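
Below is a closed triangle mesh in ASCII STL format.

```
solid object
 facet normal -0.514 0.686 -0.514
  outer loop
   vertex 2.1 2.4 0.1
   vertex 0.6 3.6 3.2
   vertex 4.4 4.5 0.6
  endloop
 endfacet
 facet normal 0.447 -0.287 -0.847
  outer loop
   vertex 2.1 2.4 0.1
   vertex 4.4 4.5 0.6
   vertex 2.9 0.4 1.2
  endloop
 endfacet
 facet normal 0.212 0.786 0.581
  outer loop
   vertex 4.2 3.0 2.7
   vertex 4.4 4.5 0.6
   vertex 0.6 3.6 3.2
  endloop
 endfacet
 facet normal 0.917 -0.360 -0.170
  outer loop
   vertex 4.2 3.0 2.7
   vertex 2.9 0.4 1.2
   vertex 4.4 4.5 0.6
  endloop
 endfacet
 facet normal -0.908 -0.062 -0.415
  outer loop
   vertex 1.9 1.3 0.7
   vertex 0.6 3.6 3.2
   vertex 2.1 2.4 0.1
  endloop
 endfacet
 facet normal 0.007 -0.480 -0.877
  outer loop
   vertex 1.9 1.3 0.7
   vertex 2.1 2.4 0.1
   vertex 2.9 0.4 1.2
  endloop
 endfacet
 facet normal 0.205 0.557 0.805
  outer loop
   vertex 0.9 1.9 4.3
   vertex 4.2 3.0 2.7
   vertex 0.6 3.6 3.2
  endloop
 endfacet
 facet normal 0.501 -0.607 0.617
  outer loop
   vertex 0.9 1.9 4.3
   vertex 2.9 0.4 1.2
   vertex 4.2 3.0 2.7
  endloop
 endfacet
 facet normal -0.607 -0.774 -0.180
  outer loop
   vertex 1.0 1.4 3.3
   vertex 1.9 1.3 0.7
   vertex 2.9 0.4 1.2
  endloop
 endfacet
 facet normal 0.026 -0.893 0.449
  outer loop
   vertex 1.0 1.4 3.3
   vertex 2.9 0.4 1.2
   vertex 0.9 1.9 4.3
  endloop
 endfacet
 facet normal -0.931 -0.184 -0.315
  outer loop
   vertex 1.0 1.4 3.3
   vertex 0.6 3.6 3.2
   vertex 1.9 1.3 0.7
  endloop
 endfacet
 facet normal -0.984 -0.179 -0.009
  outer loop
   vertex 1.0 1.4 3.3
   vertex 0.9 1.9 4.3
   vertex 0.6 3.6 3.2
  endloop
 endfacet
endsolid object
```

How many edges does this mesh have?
18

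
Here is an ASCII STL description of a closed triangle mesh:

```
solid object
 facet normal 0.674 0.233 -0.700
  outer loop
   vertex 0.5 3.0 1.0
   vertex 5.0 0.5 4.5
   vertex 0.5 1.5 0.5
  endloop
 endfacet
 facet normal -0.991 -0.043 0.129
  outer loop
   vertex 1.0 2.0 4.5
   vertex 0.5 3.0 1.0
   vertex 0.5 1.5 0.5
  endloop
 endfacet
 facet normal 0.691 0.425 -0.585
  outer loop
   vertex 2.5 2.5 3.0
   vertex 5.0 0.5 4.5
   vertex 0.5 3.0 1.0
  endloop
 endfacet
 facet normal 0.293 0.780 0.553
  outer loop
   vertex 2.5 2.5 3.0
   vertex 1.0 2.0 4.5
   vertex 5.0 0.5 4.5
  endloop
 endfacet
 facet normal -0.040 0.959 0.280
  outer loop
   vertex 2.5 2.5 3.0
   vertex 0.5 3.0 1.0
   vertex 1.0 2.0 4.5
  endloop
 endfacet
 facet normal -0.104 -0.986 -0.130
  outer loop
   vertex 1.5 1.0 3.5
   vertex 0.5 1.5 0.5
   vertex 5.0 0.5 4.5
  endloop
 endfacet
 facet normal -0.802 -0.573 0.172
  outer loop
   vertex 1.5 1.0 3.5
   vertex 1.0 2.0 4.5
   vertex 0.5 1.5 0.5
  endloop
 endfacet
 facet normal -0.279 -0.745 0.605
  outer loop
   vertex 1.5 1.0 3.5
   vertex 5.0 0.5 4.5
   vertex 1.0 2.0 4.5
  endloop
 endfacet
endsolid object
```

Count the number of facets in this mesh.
8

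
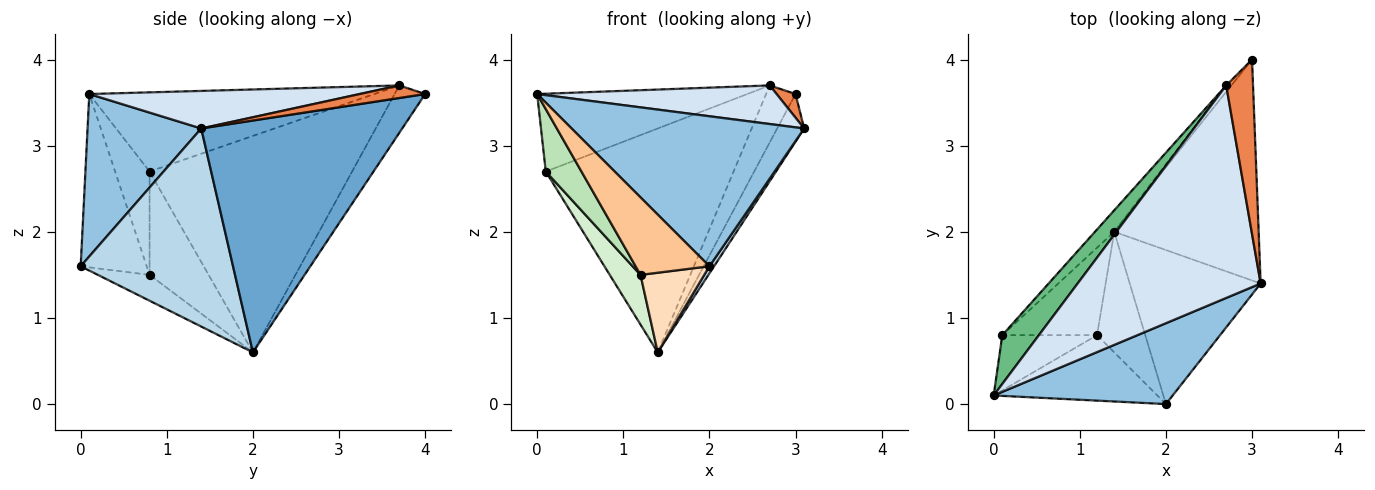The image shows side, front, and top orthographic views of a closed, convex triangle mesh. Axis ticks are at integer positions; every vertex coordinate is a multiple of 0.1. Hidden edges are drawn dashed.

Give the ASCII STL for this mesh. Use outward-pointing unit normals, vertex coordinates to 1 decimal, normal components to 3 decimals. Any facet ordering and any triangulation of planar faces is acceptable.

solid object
 facet normal 0.843 0.113 -0.525
  outer loop
   vertex 1.4 2.0 0.6
   vertex 3.0 4.0 3.6
   vertex 3.1 1.4 3.2
  endloop
 endfacet
 facet normal 0.395 -0.809 0.436
  outer loop
   vertex 2.0 0.0 1.6
   vertex 3.1 1.4 3.2
   vertex 0.0 0.1 3.6
  endloop
 endfacet
 facet normal 0.834 -0.025 -0.551
  outer loop
   vertex 2.0 0.0 1.6
   vertex 1.4 2.0 0.6
   vertex 3.1 1.4 3.2
  endloop
 endfacet
 facet normal 0.198 -0.175 0.964
  outer loop
   vertex 2.7 3.7 3.7
   vertex 0.0 0.1 3.6
   vertex 3.1 1.4 3.2
  endloop
 endfacet
 facet normal 0.422 -0.122 0.899
  outer loop
   vertex 2.7 3.7 3.7
   vertex 3.1 1.4 3.2
   vertex 3.0 4.0 3.6
  endloop
 endfacet
 facet normal -0.718 0.692 -0.078
  outer loop
   vertex 2.7 3.7 3.7
   vertex 3.0 4.0 3.6
   vertex 1.4 2.0 0.6
  endloop
 endfacet
 facet normal -0.564 -0.631 -0.533
  outer loop
   vertex 1.2 0.8 1.5
   vertex 2.0 0.0 1.6
   vertex 0.0 0.1 3.6
  endloop
 endfacet
 facet normal -0.408 -0.503 -0.762
  outer loop
   vertex 1.2 0.8 1.5
   vertex 1.4 2.0 0.6
   vertex 2.0 0.0 1.6
  endloop
 endfacet
 facet normal -0.754 0.556 0.349
  outer loop
   vertex 0.1 0.8 2.7
   vertex 0.0 0.1 3.6
   vertex 2.7 3.7 3.7
  endloop
 endfacet
 facet normal -0.732 0.679 -0.065
  outer loop
   vertex 0.1 0.8 2.7
   vertex 2.7 3.7 3.7
   vertex 1.4 2.0 0.6
  endloop
 endfacet
 facet normal -0.586 -0.607 -0.537
  outer loop
   vertex 0.1 0.8 2.7
   vertex 1.2 0.8 1.5
   vertex 0.0 0.1 3.6
  endloop
 endfacet
 facet normal -0.688 -0.358 -0.631
  outer loop
   vertex 0.1 0.8 2.7
   vertex 1.4 2.0 0.6
   vertex 1.2 0.8 1.5
  endloop
 endfacet
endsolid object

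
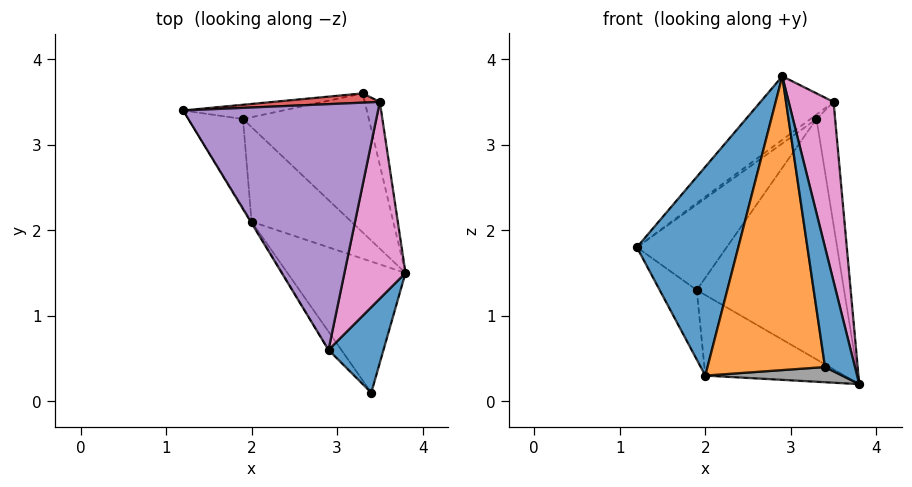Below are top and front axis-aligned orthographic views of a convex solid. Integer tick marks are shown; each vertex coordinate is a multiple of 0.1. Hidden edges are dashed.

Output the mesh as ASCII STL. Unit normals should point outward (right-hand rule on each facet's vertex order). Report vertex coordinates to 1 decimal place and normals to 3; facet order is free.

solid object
 facet normal 0.953 -0.247 0.176
  outer loop
   vertex 3.4 0.1 0.4
   vertex 3.8 1.5 0.2
   vertex 2.9 0.6 3.8
  endloop
 endfacet
 facet normal 0.023 0.986 -0.164
  outer loop
   vertex 1.9 3.3 1.3
   vertex 1.2 3.4 1.8
   vertex 3.3 3.6 3.3
  endloop
 endfacet
 facet normal 0.468 0.765 -0.443
  outer loop
   vertex 1.9 3.3 1.3
   vertex 3.3 3.6 3.3
   vertex 3.8 1.5 0.2
  endloop
 endfacet
 facet normal -0.565 0.357 0.744
  outer loop
   vertex 3.5 3.5 3.5
   vertex 3.3 3.6 3.3
   vertex 1.2 3.4 1.8
  endloop
 endfacet
 facet normal -0.588 0.203 0.783
  outer loop
   vertex 3.5 3.5 3.5
   vertex 1.2 3.4 1.8
   vertex 2.9 0.6 3.8
  endloop
 endfacet
 facet normal 0.670 0.661 -0.339
  outer loop
   vertex 3.5 3.5 3.5
   vertex 3.8 1.5 0.2
   vertex 3.3 3.6 3.3
  endloop
 endfacet
 facet normal 0.964 -0.179 0.196
  outer loop
   vertex 3.5 3.5 3.5
   vertex 2.9 0.6 3.8
   vertex 3.8 1.5 0.2
  endloop
 endfacet
 facet normal -0.093 -0.115 -0.989
  outer loop
   vertex 2.0 2.1 0.3
   vertex 3.8 1.5 0.2
   vertex 3.4 0.1 0.4
  endloop
 endfacet
 facet normal 0.171 0.639 -0.750
  outer loop
   vertex 2.0 2.1 0.3
   vertex 1.9 3.3 1.3
   vertex 3.8 1.5 0.2
  endloop
 endfacet
 facet normal -0.429 0.557 -0.711
  outer loop
   vertex 2.0 2.1 0.3
   vertex 1.2 3.4 1.8
   vertex 1.9 3.3 1.3
  endloop
 endfacet
 facet normal -0.854 -0.521 -0.004
  outer loop
   vertex 2.0 2.1 0.3
   vertex 2.9 0.6 3.8
   vertex 1.2 3.4 1.8
  endloop
 endfacet
 facet normal -0.818 -0.574 -0.036
  outer loop
   vertex 2.0 2.1 0.3
   vertex 3.4 0.1 0.4
   vertex 2.9 0.6 3.8
  endloop
 endfacet
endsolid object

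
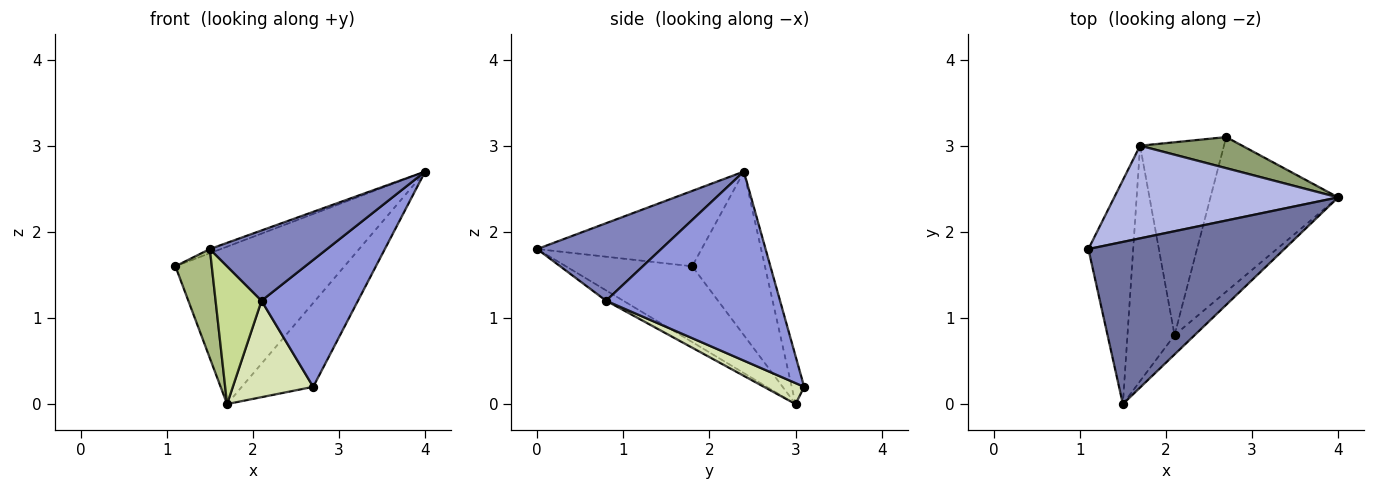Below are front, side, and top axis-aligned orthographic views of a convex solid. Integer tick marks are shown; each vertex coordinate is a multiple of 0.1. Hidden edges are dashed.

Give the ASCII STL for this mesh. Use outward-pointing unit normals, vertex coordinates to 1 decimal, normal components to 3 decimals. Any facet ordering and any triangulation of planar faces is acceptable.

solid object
 facet normal -0.359 0.024 0.933
  outer loop
   vertex 1.5 0.0 1.8
   vertex 4.0 2.4 2.7
   vertex 1.1 1.8 1.6
  endloop
 endfacet
 facet normal 0.714 -0.675 -0.185
  outer loop
   vertex 2.1 0.8 1.2
   vertex 4.0 2.4 2.7
   vertex 1.5 0.0 1.8
  endloop
 endfacet
 facet normal 0.753 -0.418 -0.508
  outer loop
   vertex 2.1 0.8 1.2
   vertex 2.7 3.1 0.2
   vertex 4.0 2.4 2.7
  endloop
 endfacet
 facet normal -0.348 0.808 0.476
  outer loop
   vertex 1.7 3.0 0.0
   vertex 1.1 1.8 1.6
   vertex 4.0 2.4 2.7
  endloop
 endfacet
 facet normal -0.161 0.925 0.343
  outer loop
   vertex 1.7 3.0 0.0
   vertex 4.0 2.4 2.7
   vertex 2.7 3.1 0.2
  endloop
 endfacet
 facet normal -0.836 -0.241 -0.494
  outer loop
   vertex 1.7 3.0 0.0
   vertex 1.5 0.0 1.8
   vertex 1.1 1.8 1.6
  endloop
 endfacet
 facet normal -0.186 -0.496 -0.848
  outer loop
   vertex 1.7 3.0 0.0
   vertex 2.1 0.8 1.2
   vertex 1.5 0.0 1.8
  endloop
 endfacet
 facet normal 0.218 -0.436 -0.873
  outer loop
   vertex 1.7 3.0 0.0
   vertex 2.7 3.1 0.2
   vertex 2.1 0.8 1.2
  endloop
 endfacet
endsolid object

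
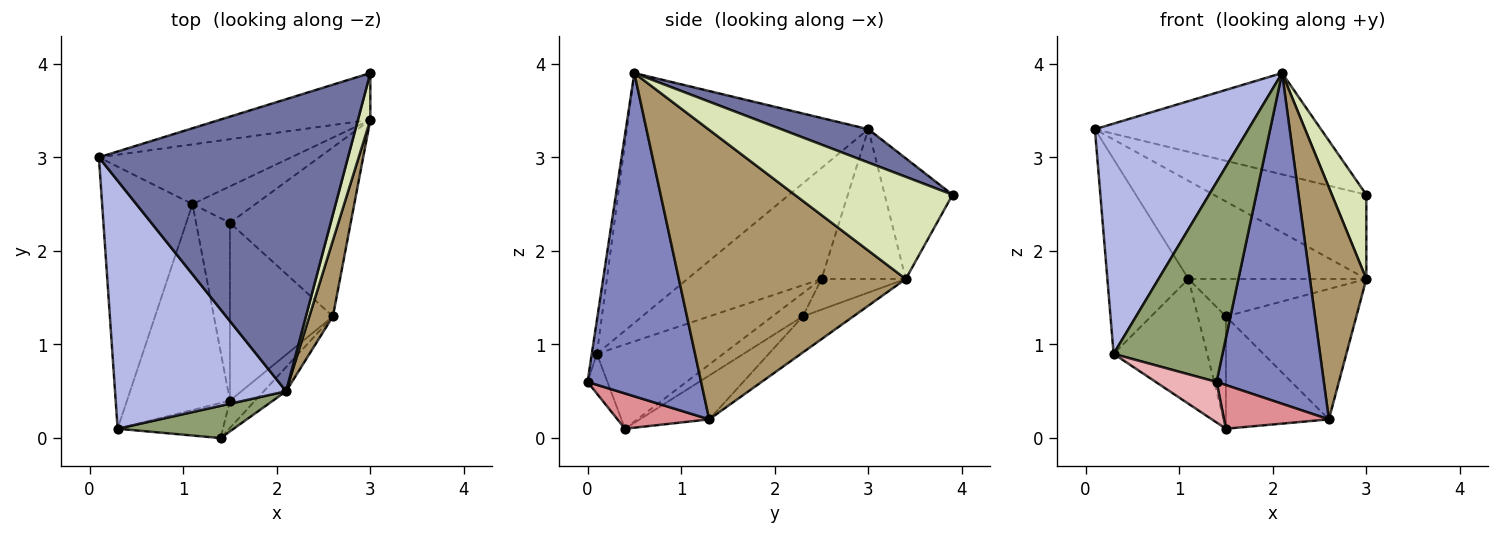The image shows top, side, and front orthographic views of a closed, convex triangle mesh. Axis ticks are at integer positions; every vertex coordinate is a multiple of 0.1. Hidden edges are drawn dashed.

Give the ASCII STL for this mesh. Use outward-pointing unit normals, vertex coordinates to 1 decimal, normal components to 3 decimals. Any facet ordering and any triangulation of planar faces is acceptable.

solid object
 facet normal 0.125 0.325 0.937
  outer loop
   vertex 2.1 0.5 3.9
   vertex 3.0 3.9 2.6
   vertex 0.1 3.0 3.3
  endloop
 endfacet
 facet normal 0.726 -0.686 -0.050
  outer loop
   vertex 2.6 1.3 0.2
   vertex 2.1 0.5 3.9
   vertex 1.4 0.0 0.6
  endloop
 endfacet
 facet normal -0.702 0.425 -0.572
  outer loop
   vertex 0.3 0.1 0.9
   vertex 0.1 3.0 3.3
   vertex 1.1 2.5 1.7
  endloop
 endfacet
 facet normal -0.731 -0.464 0.500
  outer loop
   vertex 0.3 0.1 0.9
   vertex 2.1 0.5 3.9
   vertex 0.1 3.0 3.3
  endloop
 endfacet
 facet normal -0.046 -0.986 0.159
  outer loop
   vertex 0.3 0.1 0.9
   vertex 1.4 0.0 0.6
   vertex 2.1 0.5 3.9
  endloop
 endfacet
 facet normal -0.230 0.594 -0.771
  outer loop
   vertex 3.0 3.4 1.7
   vertex 2.6 1.3 0.2
   vertex 1.5 2.3 1.3
  endloop
 endfacet
 facet normal -0.321 0.678 -0.661
  outer loop
   vertex 3.0 3.4 1.7
   vertex 1.5 2.3 1.3
   vertex 1.1 2.5 1.7
  endloop
 endfacet
 facet normal 0.970 -0.212 0.118
  outer loop
   vertex 3.0 3.4 1.7
   vertex 3.0 3.9 2.6
   vertex 2.1 0.5 3.9
  endloop
 endfacet
 facet normal 0.967 -0.241 0.079
  outer loop
   vertex 3.0 3.4 1.7
   vertex 2.1 0.5 3.9
   vertex 2.6 1.3 0.2
  endloop
 endfacet
 facet normal -0.362 0.815 -0.453
  outer loop
   vertex 3.0 3.4 1.7
   vertex 0.1 3.0 3.3
   vertex 3.0 3.9 2.6
  endloop
 endfacet
 facet normal -0.375 0.792 -0.482
  outer loop
   vertex 3.0 3.4 1.7
   vertex 1.1 2.5 1.7
   vertex 0.1 3.0 3.3
  endloop
 endfacet
 facet normal -0.339 0.502 -0.795
  outer loop
   vertex 1.5 0.4 0.1
   vertex 1.5 2.3 1.3
   vertex 2.6 1.3 0.2
  endloop
 endfacet
 facet normal -0.501 0.462 -0.732
  outer loop
   vertex 1.5 0.4 0.1
   vertex 1.1 2.5 1.7
   vertex 1.5 2.3 1.3
  endloop
 endfacet
 facet normal -0.573 0.425 -0.701
  outer loop
   vertex 1.5 0.4 0.1
   vertex 0.3 0.1 0.9
   vertex 1.1 2.5 1.7
  endloop
 endfacet
 facet normal 0.596 -0.681 -0.426
  outer loop
   vertex 1.5 0.4 0.1
   vertex 2.6 1.3 0.2
   vertex 1.4 0.0 0.6
  endloop
 endfacet
 facet normal -0.240 -0.734 -0.635
  outer loop
   vertex 1.5 0.4 0.1
   vertex 1.4 0.0 0.6
   vertex 0.3 0.1 0.9
  endloop
 endfacet
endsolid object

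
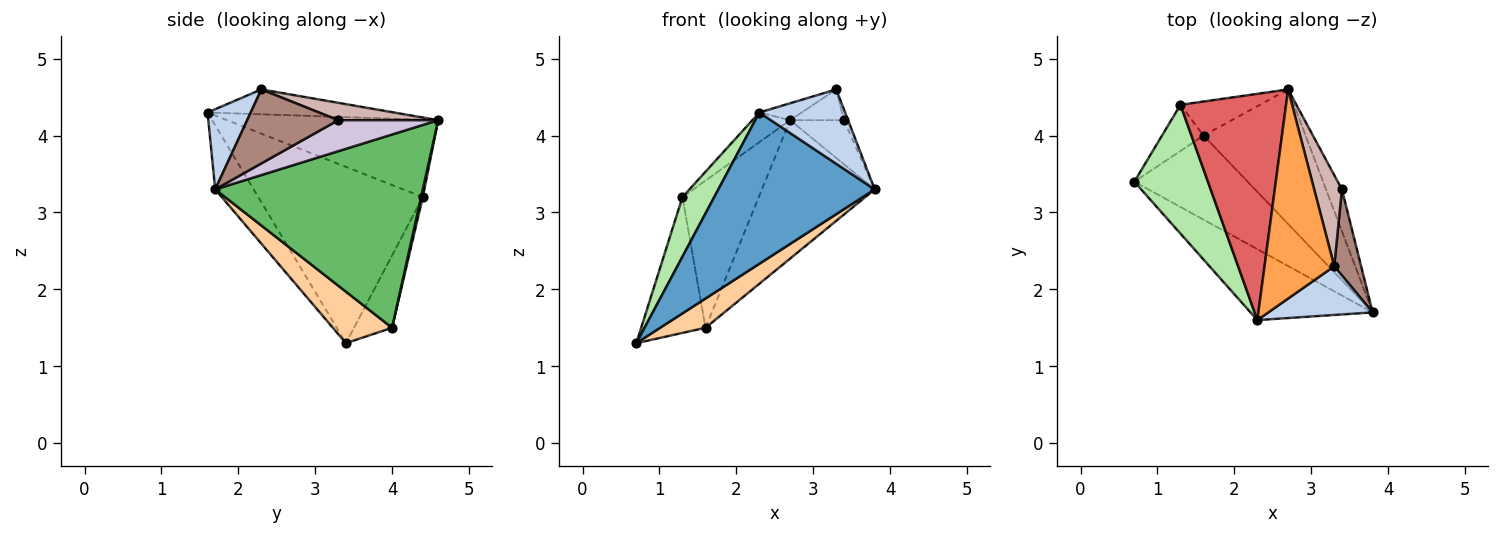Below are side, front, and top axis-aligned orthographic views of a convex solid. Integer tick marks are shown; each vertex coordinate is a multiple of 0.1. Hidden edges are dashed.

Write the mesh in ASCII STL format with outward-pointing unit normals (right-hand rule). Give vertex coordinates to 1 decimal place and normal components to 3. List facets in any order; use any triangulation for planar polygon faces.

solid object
 facet normal -0.217 -0.884 -0.414
  outer loop
   vertex 2.3 1.6 4.3
   vertex 0.7 3.4 1.3
   vertex 3.8 1.7 3.3
  endloop
 endfacet
 facet normal 0.388 -0.771 0.505
  outer loop
   vertex 3.3 2.3 4.6
   vertex 2.3 1.6 4.3
   vertex 3.8 1.7 3.3
  endloop
 endfacet
 facet normal -0.335 0.076 0.939
  outer loop
   vertex 3.3 2.3 4.6
   vertex 2.7 4.6 4.2
   vertex 2.3 1.6 4.3
  endloop
 endfacet
 facet normal 0.394 -0.302 -0.868
  outer loop
   vertex 1.6 4.0 1.5
   vertex 3.8 1.7 3.3
   vertex 0.7 3.4 1.3
  endloop
 endfacet
 facet normal 0.797 0.433 -0.421
  outer loop
   vertex 1.6 4.0 1.5
   vertex 2.7 4.6 4.2
   vertex 3.8 1.7 3.3
  endloop
 endfacet
 facet normal -0.909 -0.175 0.379
  outer loop
   vertex 1.3 4.4 3.2
   vertex 0.7 3.4 1.3
   vertex 2.3 1.6 4.3
  endloop
 endfacet
 facet normal -0.588 0.105 0.802
  outer loop
   vertex 1.3 4.4 3.2
   vertex 2.3 1.6 4.3
   vertex 2.7 4.6 4.2
  endloop
 endfacet
 facet normal -0.488 0.826 -0.281
  outer loop
   vertex 1.3 4.4 3.2
   vertex 1.6 4.0 1.5
   vertex 0.7 3.4 1.3
  endloop
 endfacet
 facet normal 0.022 0.974 -0.225
  outer loop
   vertex 1.3 4.4 3.2
   vertex 2.7 4.6 4.2
   vertex 1.6 4.0 1.5
  endloop
 endfacet
 facet normal 0.802 0.432 -0.412
  outer loop
   vertex 3.4 3.3 4.2
   vertex 3.8 1.7 3.3
   vertex 2.7 4.6 4.2
  endloop
 endfacet
 facet normal 0.939 0.043 0.341
  outer loop
   vertex 3.4 3.3 4.2
   vertex 3.3 2.3 4.6
   vertex 3.8 1.7 3.3
  endloop
 endfacet
 facet normal 0.510 0.275 0.815
  outer loop
   vertex 3.4 3.3 4.2
   vertex 2.7 4.6 4.2
   vertex 3.3 2.3 4.6
  endloop
 endfacet
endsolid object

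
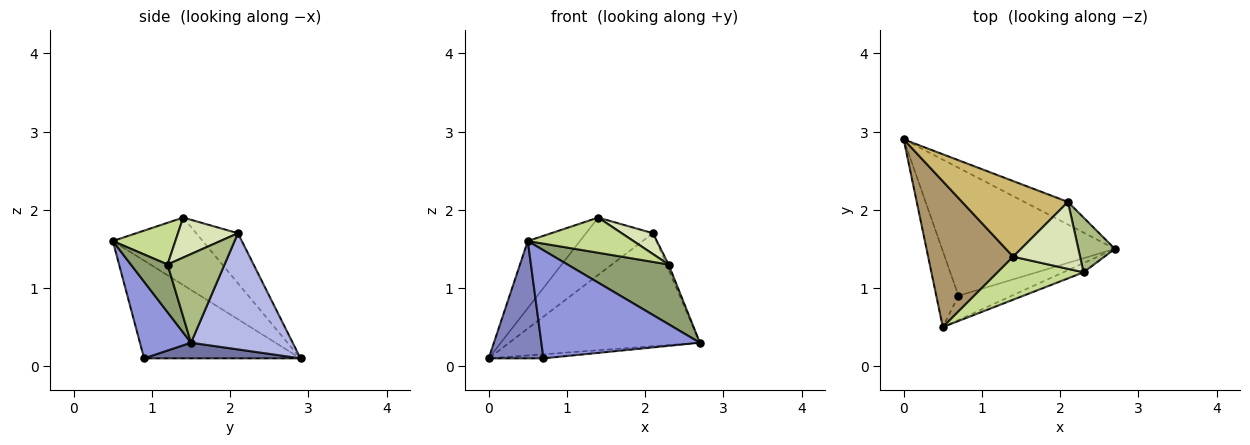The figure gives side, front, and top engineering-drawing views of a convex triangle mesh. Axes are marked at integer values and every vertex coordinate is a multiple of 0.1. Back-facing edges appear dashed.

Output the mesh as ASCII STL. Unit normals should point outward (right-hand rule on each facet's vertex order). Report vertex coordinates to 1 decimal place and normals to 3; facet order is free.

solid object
 facet normal 0.090 0.032 -0.995
  outer loop
   vertex 0.7 0.9 0.1
   vertex 0.0 2.9 0.1
   vertex 2.7 1.5 0.3
  endloop
 endfacet
 facet normal -0.923 -0.323 -0.209
  outer loop
   vertex 0.7 0.9 0.1
   vertex 0.5 0.5 1.6
   vertex 0.0 2.9 0.1
  endloop
 endfacet
 facet normal 0.300 -0.931 -0.208
  outer loop
   vertex 0.7 0.9 0.1
   vertex 2.7 1.5 0.3
   vertex 0.5 0.5 1.6
  endloop
 endfacet
 facet normal 0.463 0.869 -0.174
  outer loop
   vertex 2.1 2.1 1.7
   vertex 2.7 1.5 0.3
   vertex 0.0 2.9 0.1
  endloop
 endfacet
 facet normal 0.338 -0.930 -0.144
  outer loop
   vertex 2.3 1.2 1.3
   vertex 0.5 0.5 1.6
   vertex 2.7 1.5 0.3
  endloop
 endfacet
 facet normal 0.924 0.036 0.380
  outer loop
   vertex 2.3 1.2 1.3
   vertex 2.7 1.5 0.3
   vertex 2.1 2.1 1.7
  endloop
 endfacet
 facet normal 0.351 -0.593 0.725
  outer loop
   vertex 1.4 1.4 1.9
   vertex 0.5 0.5 1.6
   vertex 2.3 1.2 1.3
  endloop
 endfacet
 facet normal 0.495 -0.258 0.829
  outer loop
   vertex 1.4 1.4 1.9
   vertex 2.3 1.2 1.3
   vertex 2.1 2.1 1.7
  endloop
 endfacet
 facet normal -0.585 0.339 0.737
  outer loop
   vertex 1.4 1.4 1.9
   vertex 0.0 2.9 0.1
   vertex 0.5 0.5 1.6
  endloop
 endfacet
 facet normal -0.353 0.566 0.746
  outer loop
   vertex 1.4 1.4 1.9
   vertex 2.1 2.1 1.7
   vertex 0.0 2.9 0.1
  endloop
 endfacet
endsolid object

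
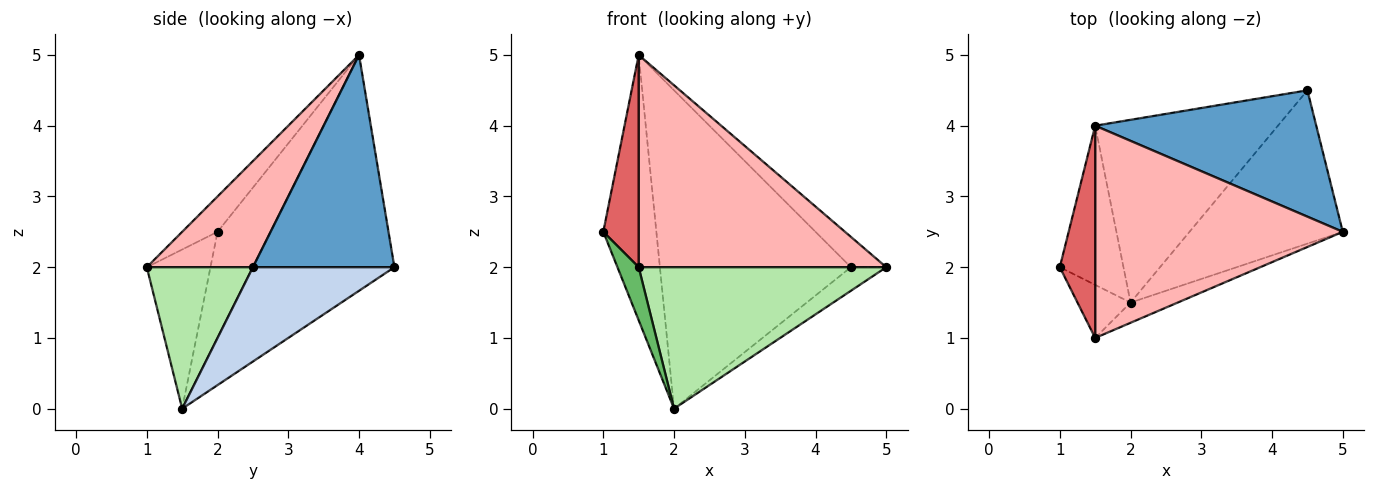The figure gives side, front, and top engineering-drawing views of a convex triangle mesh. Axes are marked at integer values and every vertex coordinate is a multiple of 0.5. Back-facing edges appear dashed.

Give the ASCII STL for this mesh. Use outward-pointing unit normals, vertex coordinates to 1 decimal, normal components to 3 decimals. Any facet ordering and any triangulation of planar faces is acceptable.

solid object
 facet normal 0.682 0.171 0.711
  outer loop
   vertex 1.5 4.0 5.0
   vertex 5.0 2.5 2.0
   vertex 4.5 4.5 2.0
  endloop
 endfacet
 facet normal 0.520 0.130 -0.844
  outer loop
   vertex 2.0 1.5 0.0
   vertex 4.5 4.5 2.0
   vertex 5.0 2.5 2.0
  endloop
 endfacet
 facet normal -0.651 0.651 -0.391
  outer loop
   vertex 2.0 1.5 0.0
   vertex 1.0 2.0 2.5
   vertex 1.5 4.0 5.0
  endloop
 endfacet
 facet normal -0.540 0.730 -0.419
  outer loop
   vertex 2.0 1.5 0.0
   vertex 1.5 4.0 5.0
   vertex 4.5 4.5 2.0
  endloop
 endfacet
 facet normal -0.905 -0.302 -0.302
  outer loop
   vertex 1.5 1.0 2.0
   vertex 1.0 2.0 2.5
   vertex 2.0 1.5 0.0
  endloop
 endfacet
 facet normal 0.391 -0.911 -0.130
  outer loop
   vertex 1.5 1.0 2.0
   vertex 2.0 1.5 0.0
   vertex 5.0 2.5 2.0
  endloop
 endfacet
 facet normal -0.577 -0.577 0.577
  outer loop
   vertex 1.5 1.0 2.0
   vertex 1.5 4.0 5.0
   vertex 1.0 2.0 2.5
  endloop
 endfacet
 facet normal 0.290 -0.677 0.677
  outer loop
   vertex 1.5 1.0 2.0
   vertex 5.0 2.5 2.0
   vertex 1.5 4.0 5.0
  endloop
 endfacet
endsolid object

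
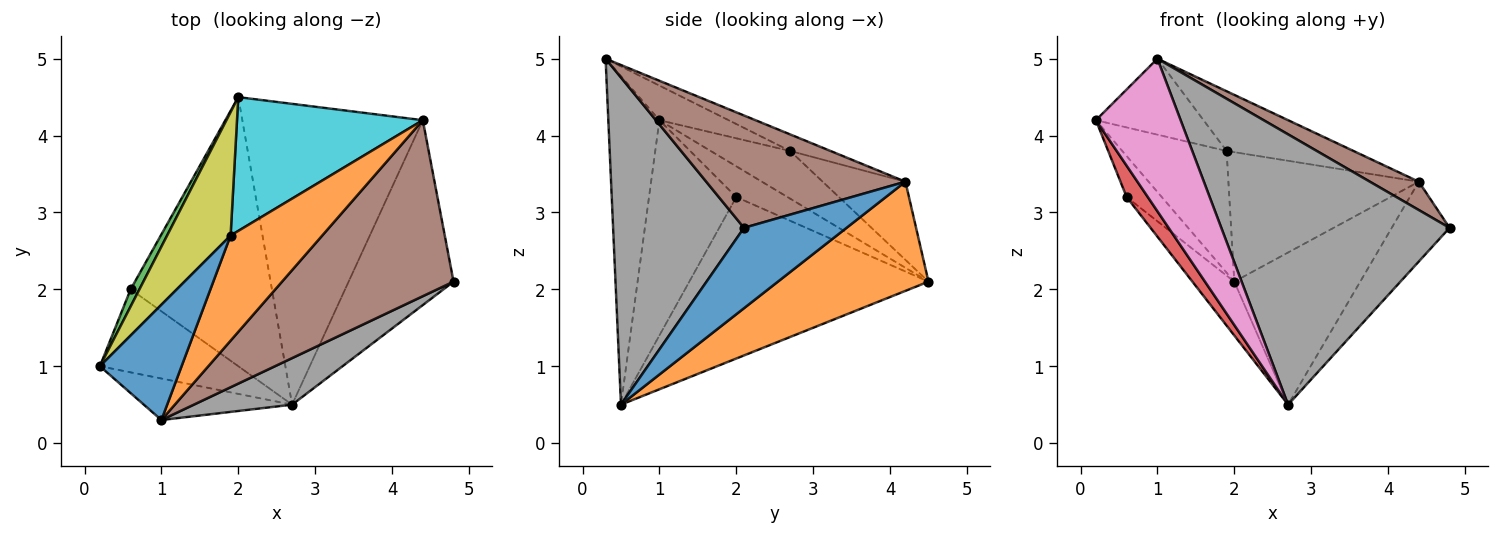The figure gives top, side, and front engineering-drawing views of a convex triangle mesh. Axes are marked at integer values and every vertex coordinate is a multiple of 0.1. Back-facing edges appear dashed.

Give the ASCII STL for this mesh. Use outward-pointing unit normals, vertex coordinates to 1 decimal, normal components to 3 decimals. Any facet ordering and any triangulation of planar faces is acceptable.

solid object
 facet normal 0.575 0.324 -0.751
  outer loop
   vertex 4.4 4.2 3.4
   vertex 4.8 2.1 2.8
   vertex 2.7 0.5 0.5
  endloop
 endfacet
 facet normal 0.475 0.397 -0.785
  outer loop
   vertex 4.4 4.2 3.4
   vertex 2.7 0.5 0.5
   vertex 2.0 4.5 2.1
  endloop
 endfacet
 facet normal -0.803 0.550 0.229
  outer loop
   vertex 0.6 2.0 3.2
   vertex 0.2 1.0 4.2
   vertex 2.0 4.5 2.1
  endloop
 endfacet
 facet normal -0.824 -0.200 -0.530
  outer loop
   vertex 0.6 2.0 3.2
   vertex 2.7 0.5 0.5
   vertex 0.2 1.0 4.2
  endloop
 endfacet
 facet normal -0.746 0.131 -0.653
  outer loop
   vertex 0.6 2.0 3.2
   vertex 2.0 4.5 2.1
   vertex 2.7 0.5 0.5
  endloop
 endfacet
 facet normal 0.543 -0.133 0.829
  outer loop
   vertex 1.0 0.3 5.0
   vertex 4.8 2.1 2.8
   vertex 4.4 4.2 3.4
  endloop
 endfacet
 facet normal -0.503 -0.834 -0.227
  outer loop
   vertex 1.0 0.3 5.0
   vertex 0.2 1.0 4.2
   vertex 2.7 0.5 0.5
  endloop
 endfacet
 facet normal 0.492 -0.858 0.148
  outer loop
   vertex 1.0 0.3 5.0
   vertex 2.7 0.5 0.5
   vertex 4.8 2.1 2.8
  endloop
 endfacet
 facet normal -0.471 0.619 0.628
  outer loop
   vertex 1.9 2.7 3.8
   vertex 2.0 4.5 2.1
   vertex 0.2 1.0 4.2
  endloop
 endfacet
 facet normal -0.289 0.666 0.688
  outer loop
   vertex 1.9 2.7 3.8
   vertex 4.4 4.2 3.4
   vertex 2.0 4.5 2.1
  endloop
 endfacet
 facet normal -0.333 0.519 0.787
  outer loop
   vertex 1.9 2.7 3.8
   vertex 0.2 1.0 4.2
   vertex 1.0 0.3 5.0
  endloop
 endfacet
 facet normal -0.155 0.488 0.859
  outer loop
   vertex 1.9 2.7 3.8
   vertex 1.0 0.3 5.0
   vertex 4.4 4.2 3.4
  endloop
 endfacet
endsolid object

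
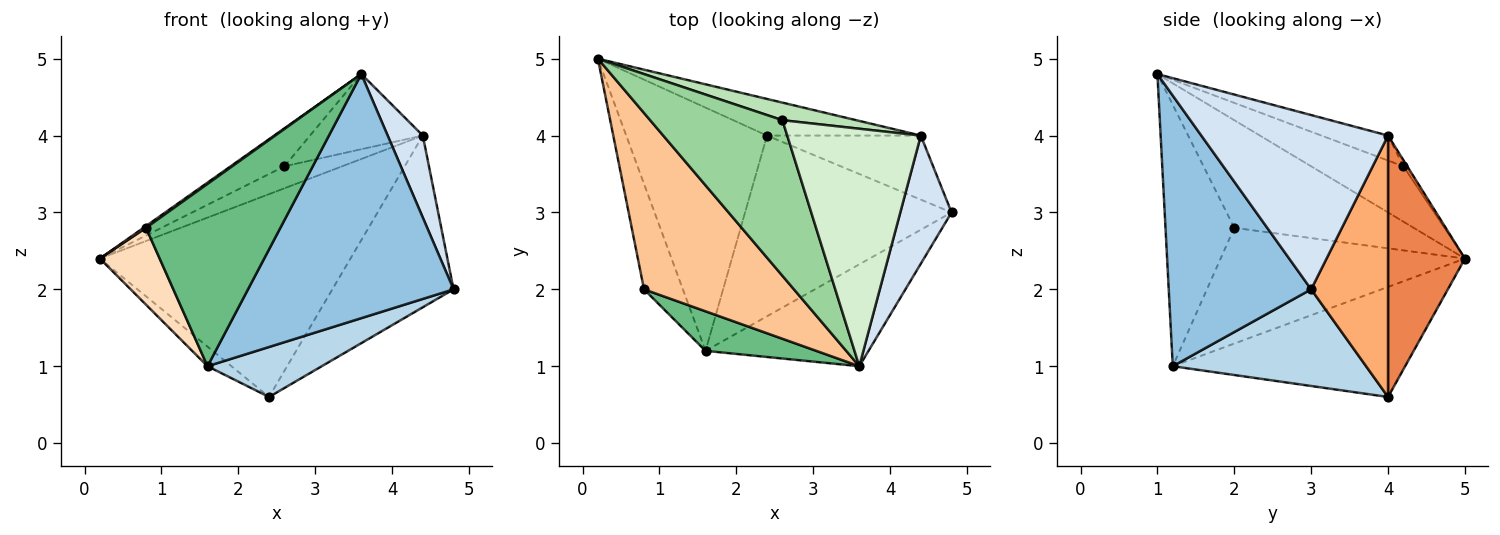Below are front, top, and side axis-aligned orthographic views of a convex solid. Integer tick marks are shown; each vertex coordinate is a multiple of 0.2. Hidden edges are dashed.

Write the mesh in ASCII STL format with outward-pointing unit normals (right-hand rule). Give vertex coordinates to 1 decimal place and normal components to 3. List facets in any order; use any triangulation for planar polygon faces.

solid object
 facet normal -0.615 0.063 -0.786
  outer loop
   vertex 1.6 1.2 1.0
   vertex 0.2 5.0 2.4
   vertex 2.4 4.0 0.6
  endloop
 endfacet
 facet normal 0.539 -0.777 -0.324
  outer loop
   vertex 1.6 1.2 1.0
   vertex 4.8 3.0 2.0
   vertex 3.6 1.0 4.8
  endloop
 endfacet
 facet normal 0.411 -0.243 -0.879
  outer loop
   vertex 1.6 1.2 1.0
   vertex 2.4 4.0 0.6
   vertex 4.8 3.0 2.0
  endloop
 endfacet
 facet normal 0.944 -0.178 0.278
  outer loop
   vertex 4.4 4.0 4.0
   vertex 3.6 1.0 4.8
   vertex 4.8 3.0 2.0
  endloop
 endfacet
 facet normal 0.289 0.942 -0.170
  outer loop
   vertex 4.4 4.0 4.0
   vertex 2.4 4.0 0.6
   vertex 0.2 5.0 2.4
  endloop
 endfacet
 facet normal 0.511 0.805 -0.301
  outer loop
   vertex 4.4 4.0 4.0
   vertex 4.8 3.0 2.0
   vertex 2.4 4.0 0.6
  endloop
 endfacet
 facet normal -0.583 -0.008 0.812
  outer loop
   vertex 0.8 2.0 2.8
   vertex 3.6 1.0 4.8
   vertex 0.2 5.0 2.4
  endloop
 endfacet
 facet normal -0.923 -0.226 -0.310
  outer loop
   vertex 0.8 2.0 2.8
   vertex 0.2 5.0 2.4
   vertex 1.6 1.2 1.0
  endloop
 endfacet
 facet normal -0.448 -0.874 0.190
  outer loop
   vertex 0.8 2.0 2.8
   vertex 1.6 1.2 1.0
   vertex 3.6 1.0 4.8
  endloop
 endfacet
 facet normal -0.377 0.220 0.900
  outer loop
   vertex 2.6 4.2 3.6
   vertex 0.2 5.0 2.4
   vertex 3.6 1.0 4.8
  endloop
 endfacet
 facet normal -0.052 0.780 0.624
  outer loop
   vertex 2.6 4.2 3.6
   vertex 4.4 4.0 4.0
   vertex 0.2 5.0 2.4
  endloop
 endfacet
 facet normal -0.176 0.297 0.939
  outer loop
   vertex 2.6 4.2 3.6
   vertex 3.6 1.0 4.8
   vertex 4.4 4.0 4.0
  endloop
 endfacet
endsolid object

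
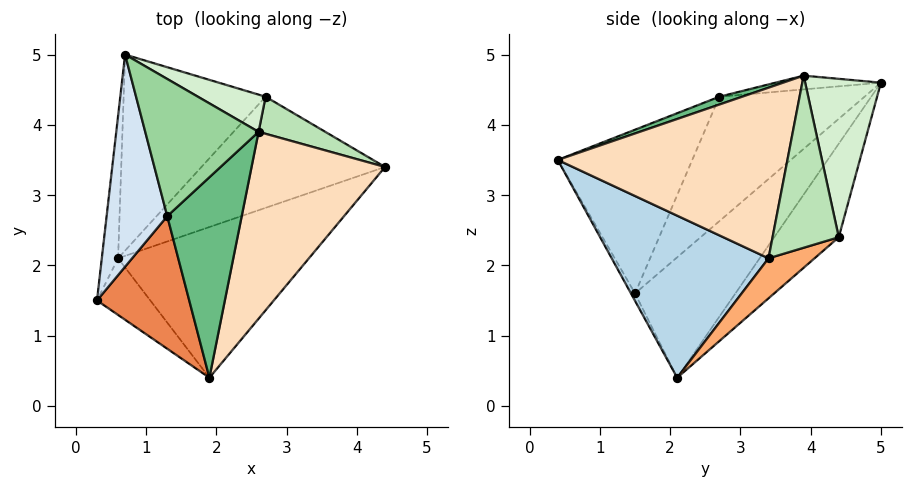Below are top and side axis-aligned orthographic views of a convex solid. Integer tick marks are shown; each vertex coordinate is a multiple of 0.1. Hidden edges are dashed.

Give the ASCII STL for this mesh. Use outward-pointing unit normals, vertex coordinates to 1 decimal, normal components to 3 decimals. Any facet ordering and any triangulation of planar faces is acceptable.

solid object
 facet normal -0.966 0.222 -0.130
  outer loop
   vertex 0.6 2.1 0.4
   vertex 0.3 1.5 1.6
   vertex 0.7 5.0 4.6
  endloop
 endfacet
 facet normal -0.064 -0.886 -0.459
  outer loop
   vertex 0.6 2.1 0.4
   vertex 1.9 0.4 3.5
   vertex 0.3 1.5 1.6
  endloop
 endfacet
 facet normal 0.482 -0.667 -0.568
  outer loop
   vertex 0.6 2.1 0.4
   vertex 4.4 3.4 2.1
   vertex 1.9 0.4 3.5
  endloop
 endfacet
 facet normal -0.867 -0.263 0.422
  outer loop
   vertex 1.3 2.7 4.4
   vertex 0.7 5.0 4.6
   vertex 0.3 1.5 1.6
  endloop
 endfacet
 facet normal -0.803 -0.387 0.453
  outer loop
   vertex 1.3 2.7 4.4
   vertex 0.3 1.5 1.6
   vertex 1.9 0.4 3.5
  endloop
 endfacet
 facet normal 0.178 0.548 -0.817
  outer loop
   vertex 2.7 4.4 2.4
   vertex 4.4 3.4 2.1
   vertex 0.6 2.1 0.4
  endloop
 endfacet
 facet normal -0.347 0.776 -0.527
  outer loop
   vertex 2.7 4.4 2.4
   vertex 0.6 2.1 0.4
   vertex 0.7 5.0 4.6
  endloop
 endfacet
 facet normal 0.739 -0.346 0.578
  outer loop
   vertex 2.6 3.9 4.7
   vertex 1.9 0.4 3.5
   vertex 4.4 3.4 2.1
  endloop
 endfacet
 facet normal 0.098 -0.340 0.935
  outer loop
   vertex 2.6 3.9 4.7
   vertex 1.3 2.7 4.4
   vertex 1.9 0.4 3.5
  endloop
 endfacet
 facet normal -0.120 -0.117 0.986
  outer loop
   vertex 2.6 3.9 4.7
   vertex 0.7 5.0 4.6
   vertex 1.3 2.7 4.4
  endloop
 endfacet
 facet normal 0.523 0.828 0.203
  outer loop
   vertex 2.6 3.9 4.7
   vertex 4.4 3.4 2.1
   vertex 2.7 4.4 2.4
  endloop
 endfacet
 facet normal 0.482 0.852 0.206
  outer loop
   vertex 2.6 3.9 4.7
   vertex 2.7 4.4 2.4
   vertex 0.7 5.0 4.6
  endloop
 endfacet
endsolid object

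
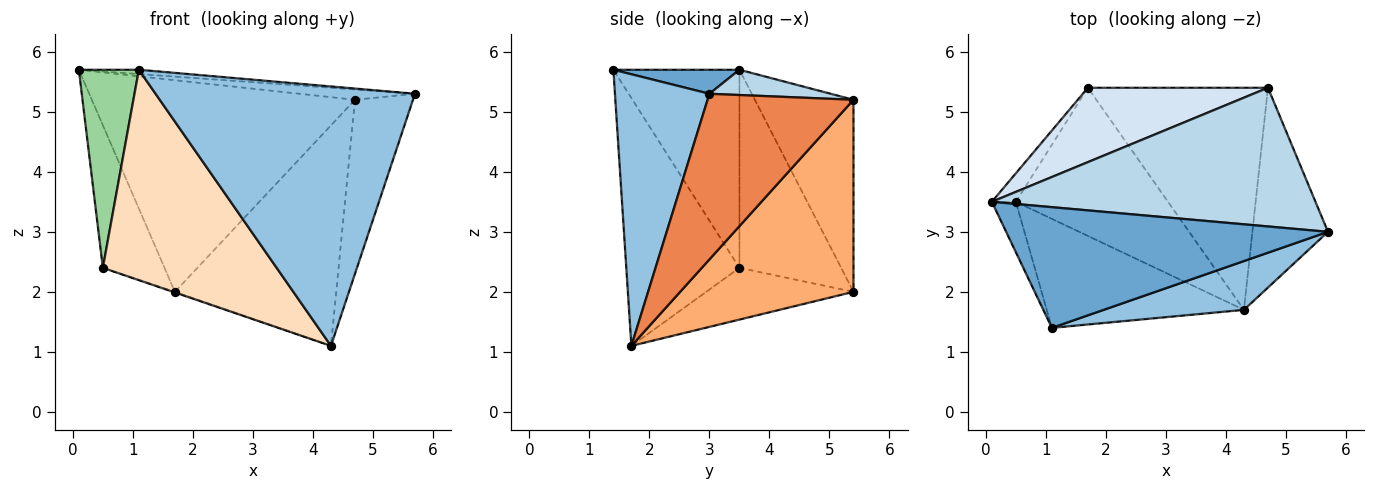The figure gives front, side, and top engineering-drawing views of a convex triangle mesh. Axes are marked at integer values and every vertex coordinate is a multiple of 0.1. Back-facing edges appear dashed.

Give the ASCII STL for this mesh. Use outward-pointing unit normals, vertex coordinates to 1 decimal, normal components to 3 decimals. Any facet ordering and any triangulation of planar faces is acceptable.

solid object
 facet normal 0.074 0.035 0.997
  outer loop
   vertex 1.1 1.4 5.7
   vertex 5.7 3.0 5.3
   vertex 0.1 3.5 5.7
  endloop
 endfacet
 facet normal 0.337 -0.925 0.174
  outer loop
   vertex 1.1 1.4 5.7
   vertex 4.3 1.7 1.1
   vertex 5.7 3.0 5.3
  endloop
 endfacet
 facet normal 0.078 0.074 0.994
  outer loop
   vertex 4.7 5.4 5.2
   vertex 0.1 3.5 5.7
   vertex 5.7 3.0 5.3
  endloop
 endfacet
 facet normal -0.333 0.889 0.313
  outer loop
   vertex 4.7 5.4 5.2
   vertex 1.7 5.4 2.0
   vertex 0.1 3.5 5.7
  endloop
 endfacet
 facet normal 0.855 0.340 -0.390
  outer loop
   vertex 4.7 5.4 5.2
   vertex 5.7 3.0 5.3
   vertex 4.3 1.7 1.1
  endloop
 endfacet
 facet normal 0.604 0.562 -0.566
  outer loop
   vertex 4.7 5.4 5.2
   vertex 4.3 1.7 1.1
   vertex 1.7 5.4 2.0
  endloop
 endfacet
 facet normal -0.322 0.004 -0.947
  outer loop
   vertex 0.5 3.5 2.4
   vertex 1.7 5.4 2.0
   vertex 4.3 1.7 1.1
  endloop
 endfacet
 facet normal -0.500 -0.769 -0.398
  outer loop
   vertex 0.5 3.5 2.4
   vertex 4.3 1.7 1.1
   vertex 1.1 1.4 5.7
  endloop
 endfacet
 facet normal -0.851 0.516 -0.103
  outer loop
   vertex 0.5 3.5 2.4
   vertex 0.1 3.5 5.7
   vertex 1.7 5.4 2.0
  endloop
 endfacet
 facet normal -0.898 -0.427 -0.109
  outer loop
   vertex 0.5 3.5 2.4
   vertex 1.1 1.4 5.7
   vertex 0.1 3.5 5.7
  endloop
 endfacet
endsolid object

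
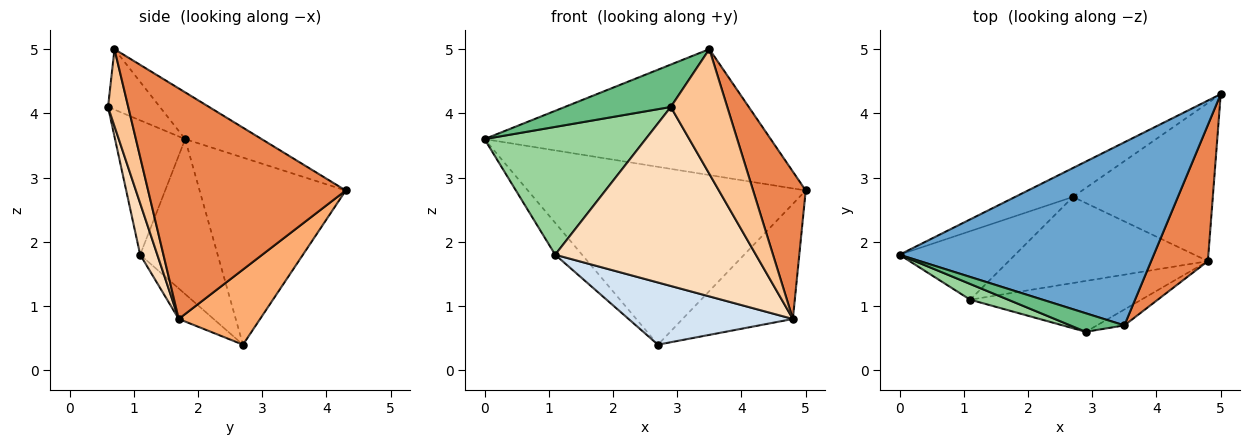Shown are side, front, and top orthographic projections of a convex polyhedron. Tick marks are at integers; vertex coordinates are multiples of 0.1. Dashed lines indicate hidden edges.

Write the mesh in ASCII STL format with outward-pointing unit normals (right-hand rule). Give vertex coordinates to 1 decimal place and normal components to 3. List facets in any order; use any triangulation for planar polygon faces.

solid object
 facet normal -0.150 0.560 0.815
  outer loop
   vertex 3.5 0.7 5.0
   vertex 5.0 4.3 2.8
   vertex 0.0 1.8 3.6
  endloop
 endfacet
 facet normal -0.461 0.876 -0.142
  outer loop
   vertex 2.7 2.7 0.4
   vertex 0.0 1.8 3.6
   vertex 5.0 4.3 2.8
  endloop
 endfacet
 facet normal -0.772 0.268 -0.576
  outer loop
   vertex 1.1 1.1 1.8
   vertex 0.0 1.8 3.6
   vertex 2.7 2.7 0.4
  endloop
 endfacet
 facet normal -0.123 -0.581 -0.805
  outer loop
   vertex 4.8 1.7 0.8
   vertex 1.1 1.1 1.8
   vertex 2.7 2.7 0.4
  endloop
 endfacet
 facet normal 0.940 -0.250 0.231
  outer loop
   vertex 4.8 1.7 0.8
   vertex 5.0 4.3 2.8
   vertex 3.5 0.7 5.0
  endloop
 endfacet
 facet normal 0.398 0.540 -0.742
  outer loop
   vertex 4.8 1.7 0.8
   vertex 2.7 2.7 0.4
   vertex 5.0 4.3 2.8
  endloop
 endfacet
 facet normal 0.334 -0.935 -0.119
  outer loop
   vertex 2.9 0.6 4.1
   vertex 4.8 1.7 0.8
   vertex 3.5 0.7 5.0
  endloop
 endfacet
 facet normal 0.082 -0.959 -0.272
  outer loop
   vertex 2.9 0.6 4.1
   vertex 1.1 1.1 1.8
   vertex 4.8 1.7 0.8
  endloop
 endfacet
 facet normal -0.409 -0.836 0.366
  outer loop
   vertex 2.9 0.6 4.1
   vertex 3.5 0.7 5.0
   vertex 0.0 1.8 3.6
  endloop
 endfacet
 facet normal -0.396 -0.911 0.112
  outer loop
   vertex 2.9 0.6 4.1
   vertex 0.0 1.8 3.6
   vertex 1.1 1.1 1.8
  endloop
 endfacet
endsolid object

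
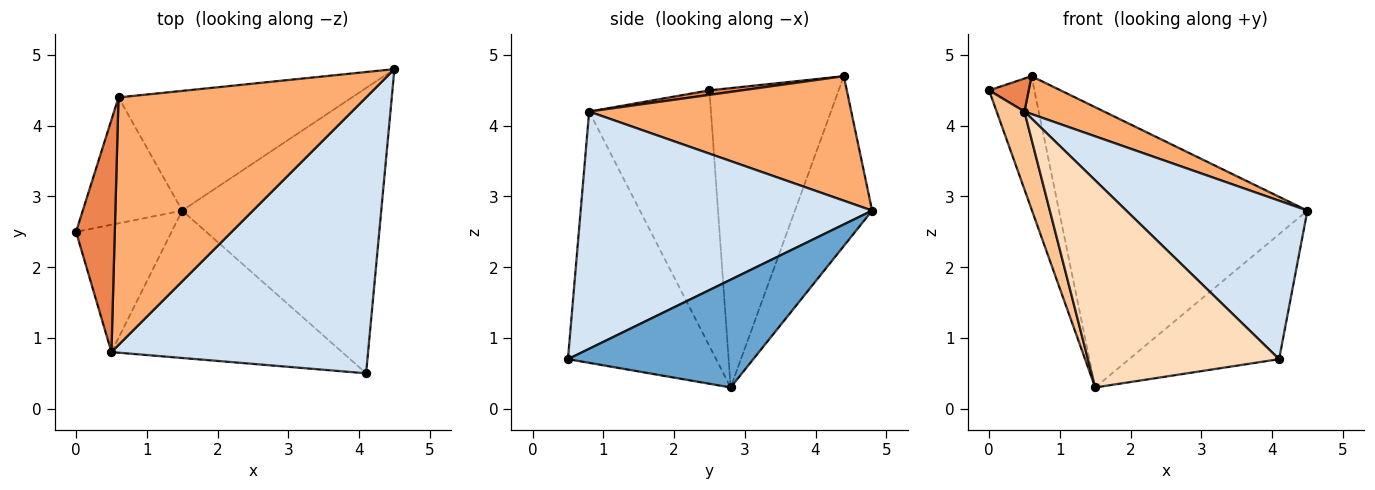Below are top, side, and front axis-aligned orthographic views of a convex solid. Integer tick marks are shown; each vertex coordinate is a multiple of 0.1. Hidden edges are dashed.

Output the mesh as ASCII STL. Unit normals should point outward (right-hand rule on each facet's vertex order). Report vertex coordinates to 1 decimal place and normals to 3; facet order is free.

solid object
 facet normal 0.444 0.359 -0.821
  outer loop
   vertex 1.5 2.8 0.3
   vertex 4.5 4.8 2.8
   vertex 4.1 0.5 0.7
  endloop
 endfacet
 facet normal -0.900 0.316 -0.299
  outer loop
   vertex 0.6 4.4 4.7
   vertex 1.5 2.8 0.3
   vertex 0.0 2.5 4.5
  endloop
 endfacet
 facet normal -0.275 0.884 -0.378
  outer loop
   vertex 0.6 4.4 4.7
   vertex 4.5 4.8 2.8
   vertex 1.5 2.8 0.3
  endloop
 endfacet
 facet normal 0.625 -0.389 0.677
  outer loop
   vertex 0.5 0.8 4.2
   vertex 4.1 0.5 0.7
   vertex 4.5 4.8 2.8
  endloop
 endfacet
 facet normal 0.115 -0.140 0.984
  outer loop
   vertex 0.5 0.8 4.2
   vertex 0.6 4.4 4.7
   vertex 0.0 2.5 4.5
  endloop
 endfacet
 facet normal 0.445 -0.135 0.885
  outer loop
   vertex 0.5 0.8 4.2
   vertex 4.5 4.8 2.8
   vertex 0.6 4.4 4.7
  endloop
 endfacet
 facet normal -0.916 -0.209 -0.342
  outer loop
   vertex 0.5 0.8 4.2
   vertex 0.0 2.5 4.5
   vertex 1.5 2.8 0.3
  endloop
 endfacet
 facet normal -0.534 -0.689 -0.490
  outer loop
   vertex 0.5 0.8 4.2
   vertex 1.5 2.8 0.3
   vertex 4.1 0.5 0.7
  endloop
 endfacet
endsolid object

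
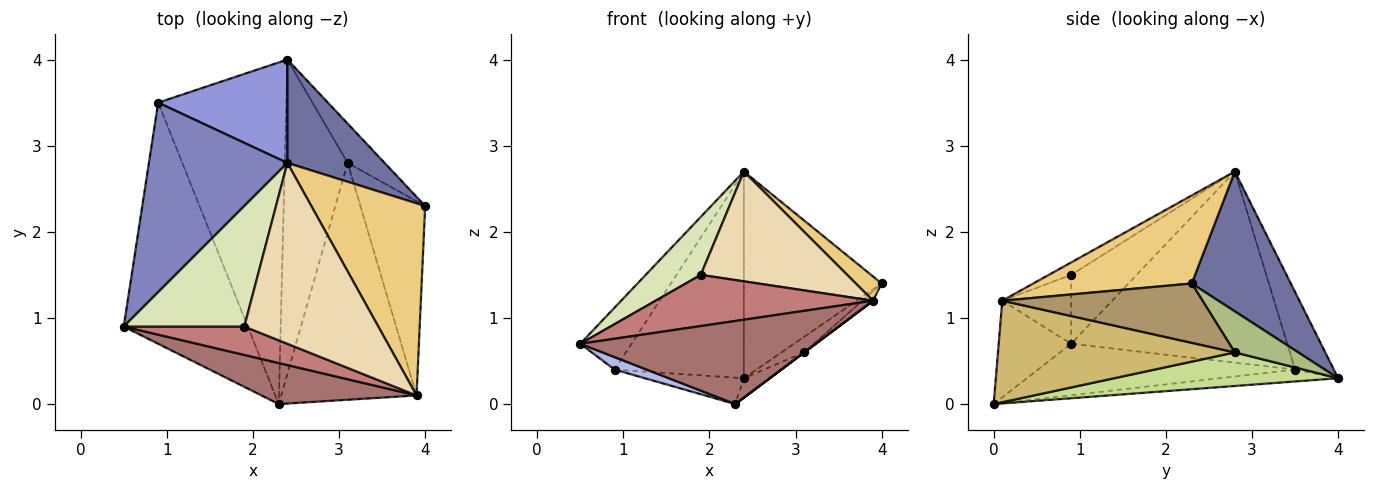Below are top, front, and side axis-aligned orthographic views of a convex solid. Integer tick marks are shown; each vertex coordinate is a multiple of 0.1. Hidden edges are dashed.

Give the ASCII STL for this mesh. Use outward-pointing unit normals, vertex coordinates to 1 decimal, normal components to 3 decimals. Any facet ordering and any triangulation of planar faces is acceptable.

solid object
 facet normal 0.541 0.752 0.376
  outer loop
   vertex 2.4 2.8 2.7
   vertex 4.0 2.3 1.4
   vertex 2.4 4.0 0.3
  endloop
 endfacet
 facet normal -0.795 0.189 0.576
  outer loop
   vertex 0.9 3.5 0.4
   vertex 0.5 0.9 0.7
   vertex 2.4 2.8 2.7
  endloop
 endfacet
 facet normal -0.259 0.864 0.432
  outer loop
   vertex 0.9 3.5 0.4
   vertex 2.4 2.8 2.7
   vertex 2.4 4.0 0.3
  endloop
 endfacet
 facet normal -0.383 -0.048 -0.923
  outer loop
   vertex 0.9 3.5 0.4
   vertex 2.3 0.0 0.0
   vertex 0.5 0.9 0.7
  endloop
 endfacet
 facet normal -0.092 0.077 -0.993
  outer loop
   vertex 0.9 3.5 0.4
   vertex 2.4 4.0 0.3
   vertex 2.3 0.0 0.0
  endloop
 endfacet
 facet normal 0.718 0.257 -0.647
  outer loop
   vertex 3.1 2.8 0.6
   vertex 2.4 4.0 0.3
   vertex 4.0 2.3 1.4
  endloop
 endfacet
 facet normal 0.471 0.054 -0.881
  outer loop
   vertex 3.1 2.8 0.6
   vertex 2.3 0.0 0.0
   vertex 2.4 4.0 0.3
  endloop
 endfacet
 facet normal -0.458 -0.386 0.801
  outer loop
   vertex 1.9 0.9 1.5
   vertex 2.4 2.8 2.7
   vertex 0.5 0.9 0.7
  endloop
 endfacet
 facet normal 0.675 0.036 -0.737
  outer loop
   vertex 3.9 0.1 1.2
   vertex 3.1 2.8 0.6
   vertex 4.0 2.3 1.4
  endloop
 endfacet
 facet normal 0.600 0.000 -0.800
  outer loop
   vertex 3.9 0.1 1.2
   vertex 2.3 0.0 0.0
   vertex 3.1 2.8 0.6
  endloop
 endfacet
 facet normal 0.609 -0.099 0.787
  outer loop
   vertex 3.9 0.1 1.2
   vertex 4.0 2.3 1.4
   vertex 2.4 2.8 2.7
  endloop
 endfacet
 facet normal -0.079 -0.517 0.852
  outer loop
   vertex 3.9 0.1 1.2
   vertex 2.4 2.8 2.7
   vertex 1.9 0.9 1.5
  endloop
 endfacet
 facet normal -0.266 -0.864 0.427
  outer loop
   vertex 3.9 0.1 1.2
   vertex 0.5 0.9 0.7
   vertex 2.3 0.0 0.0
  endloop
 endfacet
 facet normal -0.267 -0.843 0.467
  outer loop
   vertex 3.9 0.1 1.2
   vertex 1.9 0.9 1.5
   vertex 0.5 0.9 0.7
  endloop
 endfacet
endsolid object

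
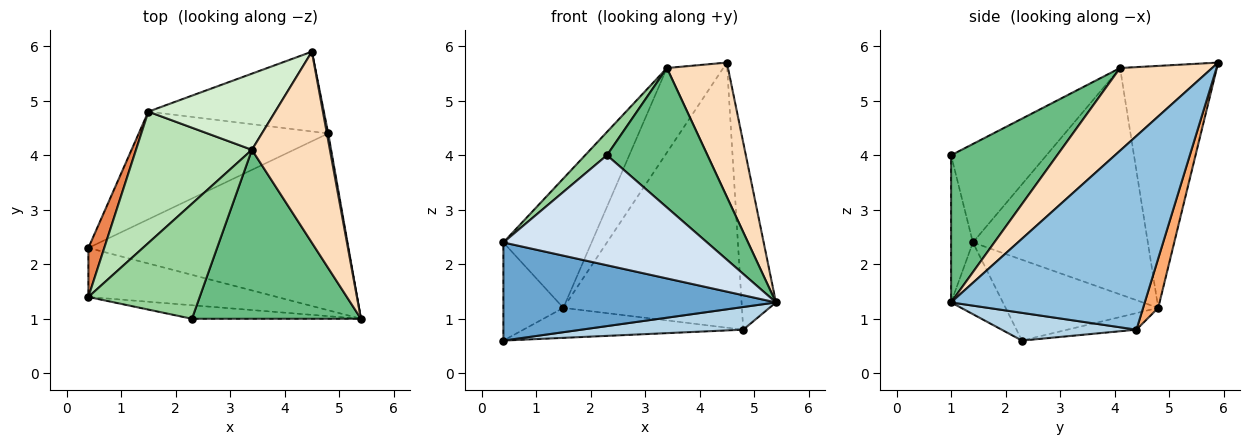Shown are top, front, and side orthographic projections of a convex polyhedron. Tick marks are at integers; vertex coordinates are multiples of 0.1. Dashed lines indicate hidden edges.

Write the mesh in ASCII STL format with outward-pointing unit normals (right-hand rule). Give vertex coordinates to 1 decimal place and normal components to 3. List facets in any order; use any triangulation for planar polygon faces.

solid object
 facet normal -0.168 -0.882 -0.441
  outer loop
   vertex 0.4 2.3 0.6
   vertex 5.4 1.0 1.3
   vertex 0.4 1.4 2.4
  endloop
 endfacet
 facet normal 0.985 0.175 0.007
  outer loop
   vertex 4.8 4.4 0.8
   vertex 4.5 5.9 5.7
   vertex 5.4 1.0 1.3
  endloop
 endfacet
 facet normal 0.105 -0.126 -0.986
  outer loop
   vertex 4.8 4.4 0.8
   vertex 5.4 1.0 1.3
   vertex 0.4 2.3 0.6
  endloop
 endfacet
 facet normal -0.106 -0.987 -0.121
  outer loop
   vertex 2.3 1.0 4.0
   vertex 0.4 1.4 2.4
   vertex 5.4 1.0 1.3
  endloop
 endfacet
 facet normal -0.916 0.360 0.180
  outer loop
   vertex 1.5 4.8 1.2
   vertex 0.4 2.3 0.6
   vertex 0.4 1.4 2.4
  endloop
 endfacet
 facet normal 0.081 0.954 -0.287
  outer loop
   vertex 1.5 4.8 1.2
   vertex 4.5 5.9 5.7
   vertex 4.8 4.4 0.8
  endloop
 endfacet
 facet normal -0.084 0.267 -0.960
  outer loop
   vertex 1.5 4.8 1.2
   vertex 4.8 4.4 0.8
   vertex 0.4 2.3 0.6
  endloop
 endfacet
 facet normal 0.655 -0.435 0.618
  outer loop
   vertex 3.4 4.1 5.6
   vertex 5.4 1.0 1.3
   vertex 4.5 5.9 5.7
  endloop
 endfacet
 facet normal 0.558 -0.528 0.640
  outer loop
   vertex 3.4 4.1 5.6
   vertex 2.3 1.0 4.0
   vertex 5.4 1.0 1.3
  endloop
 endfacet
 facet normal -0.655 -0.150 0.741
  outer loop
   vertex 3.4 4.1 5.6
   vertex 0.4 1.4 2.4
   vertex 2.3 1.0 4.0
  endloop
 endfacet
 facet normal -0.812 0.409 0.416
  outer loop
   vertex 3.4 4.1 5.6
   vertex 1.5 4.8 1.2
   vertex 0.4 1.4 2.4
  endloop
 endfacet
 facet normal -0.787 0.458 0.413
  outer loop
   vertex 3.4 4.1 5.6
   vertex 4.5 5.9 5.7
   vertex 1.5 4.8 1.2
  endloop
 endfacet
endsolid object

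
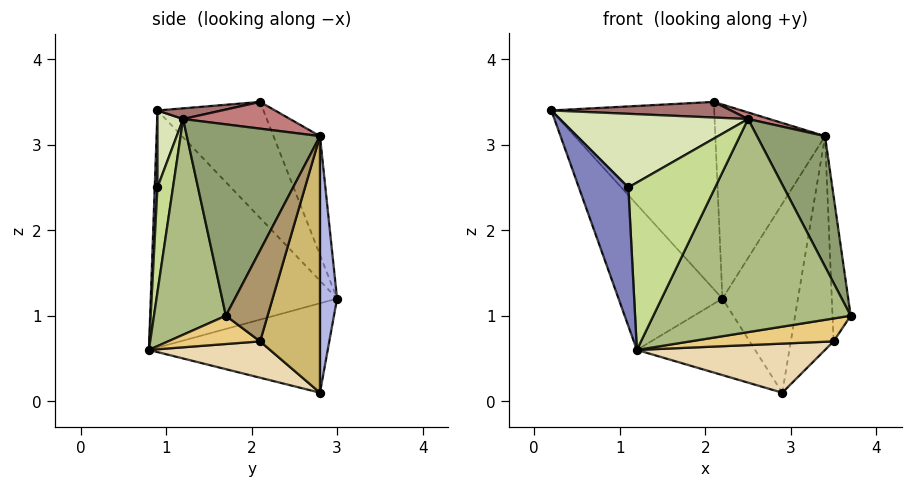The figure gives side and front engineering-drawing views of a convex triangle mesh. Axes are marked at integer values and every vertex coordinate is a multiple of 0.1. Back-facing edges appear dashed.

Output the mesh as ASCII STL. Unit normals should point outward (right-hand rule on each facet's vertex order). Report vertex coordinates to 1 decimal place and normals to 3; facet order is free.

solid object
 facet normal -0.830 0.462 -0.313
  outer loop
   vertex 1.2 0.8 0.6
   vertex 0.2 0.9 3.4
   vertex 2.2 3.0 1.2
  endloop
 endfacet
 facet normal 0.055 -0.997 0.055
  outer loop
   vertex 1.1 0.9 2.5
   vertex 0.2 0.9 3.4
   vertex 1.2 0.8 0.6
  endloop
 endfacet
 facet normal -0.706 0.466 -0.534
  outer loop
   vertex 2.9 2.8 0.1
   vertex 1.2 0.8 0.6
   vertex 2.2 3.0 1.2
  endloop
 endfacet
 facet normal 0.221 0.975 -0.037
  outer loop
   vertex 2.9 2.8 0.1
   vertex 2.2 3.0 1.2
   vertex 3.4 2.8 3.1
  endloop
 endfacet
 facet normal 0.836 -0.427 0.343
  outer loop
   vertex 2.5 1.2 3.3
   vertex 3.7 1.7 1.0
   vertex 3.4 2.8 3.1
  endloop
 endfacet
 facet normal 0.342 -0.939 -0.026
  outer loop
   vertex 2.5 1.2 3.3
   vertex 1.2 0.8 0.6
   vertex 3.7 1.7 1.0
  endloop
 endfacet
 facet normal 0.176 -0.983 0.061
  outer loop
   vertex 2.5 1.2 3.3
   vertex 1.1 0.9 2.5
   vertex 1.2 0.8 0.6
  endloop
 endfacet
 facet normal 0.134 -0.982 0.134
  outer loop
   vertex 2.5 1.2 3.3
   vertex 0.2 0.9 3.4
   vertex 1.1 0.9 2.5
  endloop
 endfacet
 facet normal 0.914 0.398 -0.078
  outer loop
   vertex 3.5 2.1 0.7
   vertex 3.4 2.8 3.1
   vertex 3.7 1.7 1.0
  endloop
 endfacet
 facet normal 0.806 0.576 -0.134
  outer loop
   vertex 3.5 2.1 0.7
   vertex 2.9 2.8 0.1
   vertex 3.4 2.8 3.1
  endloop
 endfacet
 facet normal 0.302 -0.471 -0.829
  outer loop
   vertex 3.5 2.1 0.7
   vertex 3.7 1.7 1.0
   vertex 1.2 0.8 0.6
  endloop
 endfacet
 facet normal 0.297 -0.462 -0.836
  outer loop
   vertex 3.5 2.1 0.7
   vertex 1.2 0.8 0.6
   vertex 2.9 2.8 0.1
  endloop
 endfacet
 facet normal 0.067 -0.188 0.980
  outer loop
   vertex 2.1 2.1 3.5
   vertex 0.2 0.9 3.4
   vertex 2.5 1.2 3.3
  endloop
 endfacet
 facet normal 0.325 -0.065 0.943
  outer loop
   vertex 2.1 2.1 3.5
   vertex 2.5 1.2 3.3
   vertex 3.4 2.8 3.1
  endloop
 endfacet
 facet normal -0.522 0.802 0.291
  outer loop
   vertex 2.1 2.1 3.5
   vertex 2.2 3.0 1.2
   vertex 0.2 0.9 3.4
  endloop
 endfacet
 facet normal -0.369 0.871 0.325
  outer loop
   vertex 2.1 2.1 3.5
   vertex 3.4 2.8 3.1
   vertex 2.2 3.0 1.2
  endloop
 endfacet
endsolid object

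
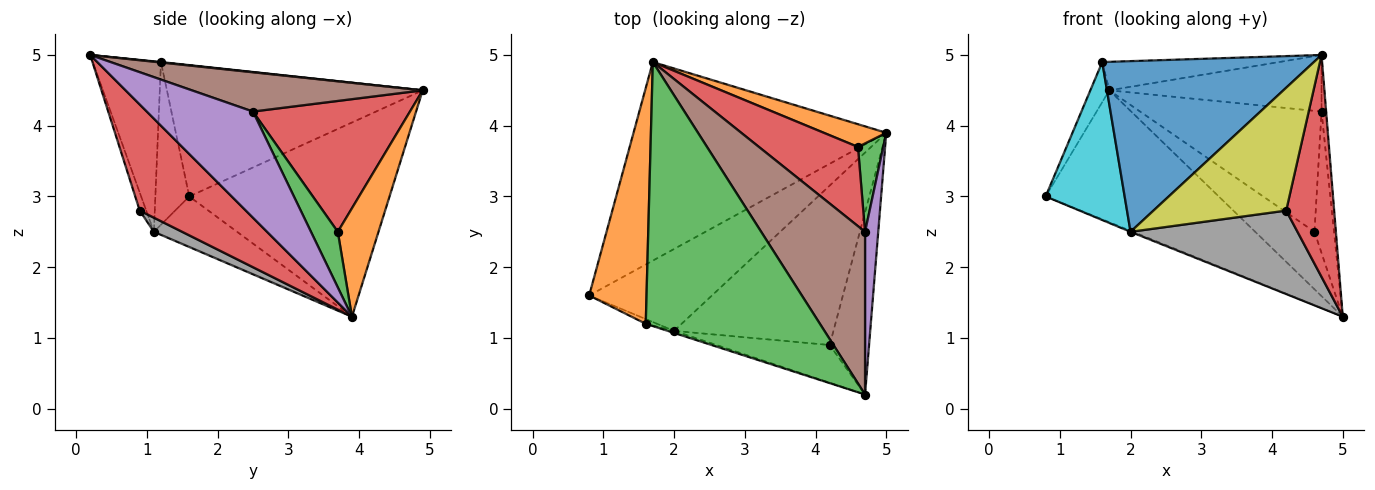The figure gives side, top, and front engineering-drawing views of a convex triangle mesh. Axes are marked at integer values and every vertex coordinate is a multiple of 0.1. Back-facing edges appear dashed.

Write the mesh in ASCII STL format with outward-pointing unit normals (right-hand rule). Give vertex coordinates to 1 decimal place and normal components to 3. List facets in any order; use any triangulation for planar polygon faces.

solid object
 facet normal -0.539 0.466 -0.702
  outer loop
   vertex 1.7 4.9 4.5
   vertex 5.0 3.9 1.3
   vertex 0.8 1.6 3.0
  endloop
 endfacet
 facet normal -0.914 0.068 0.399
  outer loop
   vertex 1.6 1.2 4.9
   vertex 1.7 4.9 4.5
   vertex 0.8 1.6 3.0
  endloop
 endfacet
 facet normal 0.003 0.107 0.994
  outer loop
   vertex 1.6 1.2 4.9
   vertex 4.7 0.2 5.0
   vertex 1.7 4.9 4.5
  endloop
 endfacet
 facet normal 0.863 -0.390 -0.320
  outer loop
   vertex 4.2 0.9 2.8
   vertex 5.0 3.9 1.3
   vertex 4.7 0.2 5.0
  endloop
 endfacet
 facet normal 0.991 0.043 0.123
  outer loop
   vertex 4.7 2.5 4.2
   vertex 4.7 0.2 5.0
   vertex 5.0 3.9 1.3
  endloop
 endfacet
 facet normal 0.336 0.309 0.889
  outer loop
   vertex 4.7 2.5 4.2
   vertex 1.7 4.9 4.5
   vertex 4.7 0.2 5.0
  endloop
 endfacet
 facet normal -0.381 0.011 -0.925
  outer loop
   vertex 2.0 1.1 2.5
   vertex 0.8 1.6 3.0
   vertex 5.0 3.9 1.3
  endloop
 endfacet
 facet normal 0.078 -0.462 -0.883
  outer loop
   vertex 2.0 1.1 2.5
   vertex 5.0 3.9 1.3
   vertex 4.2 0.9 2.8
  endloop
 endfacet
 facet normal -0.047 -0.955 -0.293
  outer loop
   vertex 2.0 1.1 2.5
   vertex 4.2 0.9 2.8
   vertex 4.7 0.2 5.0
  endloop
 endfacet
 facet normal -0.394 -0.919 -0.027
  outer loop
   vertex 2.0 1.1 2.5
   vertex 1.6 1.2 4.9
   vertex 0.8 1.6 3.0
  endloop
 endfacet
 facet normal -0.307 -0.952 -0.011
  outer loop
   vertex 2.0 1.1 2.5
   vertex 4.7 0.2 5.0
   vertex 1.6 1.2 4.9
  endloop
 endfacet
 facet normal 0.538 0.784 0.310
  outer loop
   vertex 4.6 3.7 2.5
   vertex 5.0 3.9 1.3
   vertex 1.7 4.9 4.5
  endloop
 endfacet
 facet normal 0.759 0.552 0.345
  outer loop
   vertex 4.6 3.7 2.5
   vertex 4.7 2.5 4.2
   vertex 5.0 3.9 1.3
  endloop
 endfacet
 facet normal 0.586 0.678 0.444
  outer loop
   vertex 4.6 3.7 2.5
   vertex 1.7 4.9 4.5
   vertex 4.7 2.5 4.2
  endloop
 endfacet
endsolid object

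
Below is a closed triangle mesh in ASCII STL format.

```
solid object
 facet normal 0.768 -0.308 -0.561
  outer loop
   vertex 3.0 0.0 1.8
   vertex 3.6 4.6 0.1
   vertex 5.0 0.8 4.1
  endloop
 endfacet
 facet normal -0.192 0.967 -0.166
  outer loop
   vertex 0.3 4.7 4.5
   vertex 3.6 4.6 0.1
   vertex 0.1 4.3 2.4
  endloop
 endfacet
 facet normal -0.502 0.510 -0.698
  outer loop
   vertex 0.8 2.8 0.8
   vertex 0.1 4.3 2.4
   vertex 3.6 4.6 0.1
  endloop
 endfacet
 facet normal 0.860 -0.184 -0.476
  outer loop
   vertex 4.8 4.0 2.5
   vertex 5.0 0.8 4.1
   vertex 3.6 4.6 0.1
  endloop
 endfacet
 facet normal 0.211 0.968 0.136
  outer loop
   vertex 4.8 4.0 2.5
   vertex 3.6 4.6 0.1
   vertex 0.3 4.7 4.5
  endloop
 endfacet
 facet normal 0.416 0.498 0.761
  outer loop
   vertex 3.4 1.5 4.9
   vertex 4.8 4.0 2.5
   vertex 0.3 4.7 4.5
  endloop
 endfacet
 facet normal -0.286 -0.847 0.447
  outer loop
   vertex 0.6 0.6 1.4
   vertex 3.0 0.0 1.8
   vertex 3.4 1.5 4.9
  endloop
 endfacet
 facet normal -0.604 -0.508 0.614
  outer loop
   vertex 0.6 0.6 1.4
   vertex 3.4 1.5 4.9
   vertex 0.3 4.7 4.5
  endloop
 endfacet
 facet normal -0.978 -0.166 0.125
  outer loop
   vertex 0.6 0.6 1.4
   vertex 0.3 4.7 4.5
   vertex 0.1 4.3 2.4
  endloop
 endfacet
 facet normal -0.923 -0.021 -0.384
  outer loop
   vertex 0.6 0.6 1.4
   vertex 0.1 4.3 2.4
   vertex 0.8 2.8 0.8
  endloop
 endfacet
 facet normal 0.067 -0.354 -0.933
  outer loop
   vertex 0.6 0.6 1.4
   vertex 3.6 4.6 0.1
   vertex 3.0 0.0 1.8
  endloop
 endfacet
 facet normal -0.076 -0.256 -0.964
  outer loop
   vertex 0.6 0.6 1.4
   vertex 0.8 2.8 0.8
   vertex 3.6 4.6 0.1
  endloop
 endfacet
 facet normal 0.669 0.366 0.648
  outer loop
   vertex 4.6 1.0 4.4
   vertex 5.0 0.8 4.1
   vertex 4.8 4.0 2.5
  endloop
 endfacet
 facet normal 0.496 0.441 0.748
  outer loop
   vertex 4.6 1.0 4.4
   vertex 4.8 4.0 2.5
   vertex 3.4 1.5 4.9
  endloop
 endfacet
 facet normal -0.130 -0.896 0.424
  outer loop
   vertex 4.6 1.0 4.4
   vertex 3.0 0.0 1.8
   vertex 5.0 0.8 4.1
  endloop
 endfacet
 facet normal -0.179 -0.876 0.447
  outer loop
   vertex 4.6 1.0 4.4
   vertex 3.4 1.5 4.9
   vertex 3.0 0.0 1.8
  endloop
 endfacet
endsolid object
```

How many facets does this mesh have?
16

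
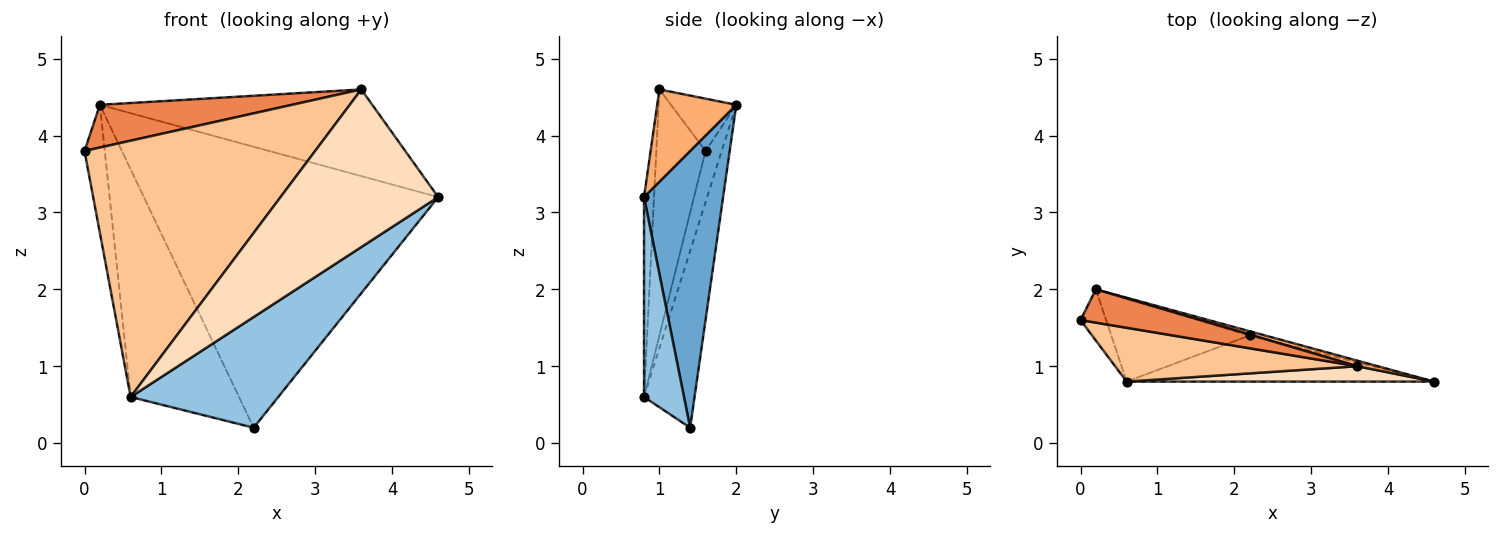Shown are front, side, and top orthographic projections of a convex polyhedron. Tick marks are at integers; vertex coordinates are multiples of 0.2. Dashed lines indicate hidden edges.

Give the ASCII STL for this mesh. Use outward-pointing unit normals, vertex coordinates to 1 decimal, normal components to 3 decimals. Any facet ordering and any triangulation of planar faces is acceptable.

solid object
 facet normal 0.259 0.966 -0.014
  outer loop
   vertex 2.2 1.4 0.2
   vertex 0.2 2.0 4.4
   vertex 4.6 0.8 3.2
  endloop
 endfacet
 facet normal 0.243 -0.896 -0.373
  outer loop
   vertex 0.6 0.8 0.6
   vertex 2.2 1.4 0.2
   vertex 4.6 0.8 3.2
  endloop
 endfacet
 facet normal -0.596 0.745 -0.298
  outer loop
   vertex 0.6 0.8 0.6
   vertex 0.0 1.6 3.8
   vertex 0.2 2.0 4.4
  endloop
 endfacet
 facet normal -0.401 0.861 -0.314
  outer loop
   vertex 0.6 0.8 0.6
   vertex 0.2 2.0 4.4
   vertex 2.2 1.4 0.2
  endloop
 endfacet
 facet normal -0.259 -0.762 0.594
  outer loop
   vertex 3.6 1.0 4.6
   vertex 0.2 2.0 4.4
   vertex 0.0 1.6 3.8
  endloop
 endfacet
 facet normal 0.278 0.959 0.062
  outer loop
   vertex 3.6 1.0 4.6
   vertex 4.6 0.8 3.2
   vertex 0.2 2.0 4.4
  endloop
 endfacet
 facet normal -0.204 -0.958 0.201
  outer loop
   vertex 3.6 1.0 4.6
   vertex 0.0 1.6 3.8
   vertex 0.6 0.8 0.6
  endloop
 endfacet
 facet normal -0.063 -0.993 0.097
  outer loop
   vertex 3.6 1.0 4.6
   vertex 0.6 0.8 0.6
   vertex 4.6 0.8 3.2
  endloop
 endfacet
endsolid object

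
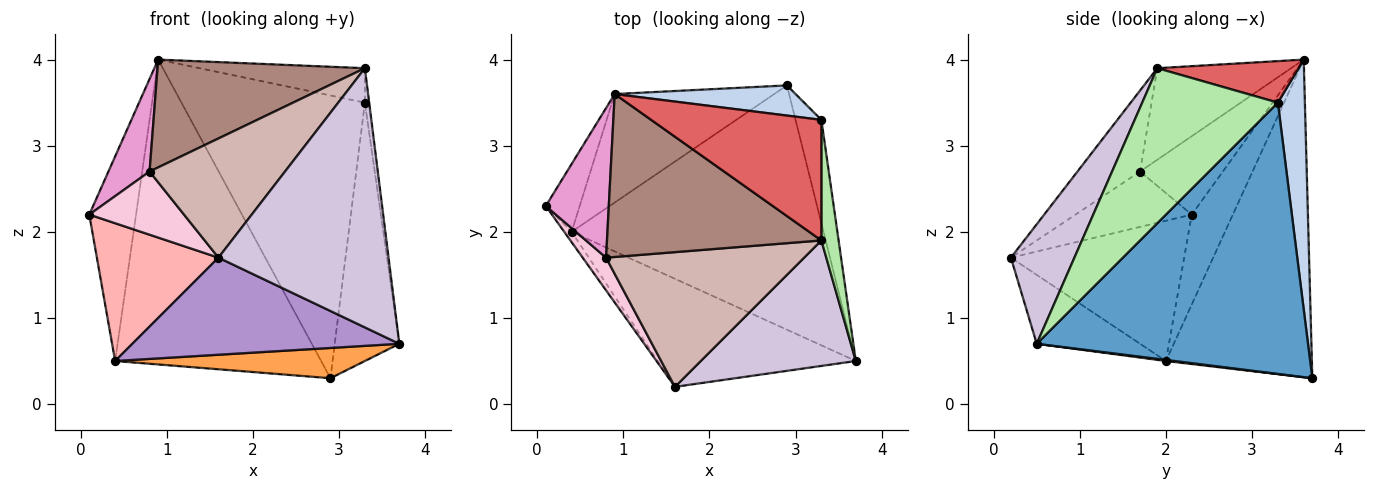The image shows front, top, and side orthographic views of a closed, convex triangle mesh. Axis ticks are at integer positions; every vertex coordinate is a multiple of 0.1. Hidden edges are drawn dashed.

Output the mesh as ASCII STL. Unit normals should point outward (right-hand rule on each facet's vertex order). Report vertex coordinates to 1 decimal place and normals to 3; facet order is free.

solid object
 facet normal 0.969 0.231 -0.092
  outer loop
   vertex 3.3 3.3 3.5
   vertex 3.7 0.5 0.7
   vertex 2.9 3.7 0.3
  endloop
 endfacet
 facet normal 0.145 0.984 0.105
  outer loop
   vertex 3.3 3.3 3.5
   vertex 2.9 3.7 0.3
   vertex 0.9 3.6 4.0
  endloop
 endfacet
 facet normal 0.004 -0.123 -0.992
  outer loop
   vertex 0.4 2.0 0.5
   vertex 2.9 3.7 0.3
   vertex 3.7 0.5 0.7
  endloop
 endfacet
 facet normal -0.641 0.729 -0.242
  outer loop
   vertex 0.4 2.0 0.5
   vertex 0.1 2.3 2.2
   vertex 0.9 3.6 4.0
  endloop
 endfacet
 facet normal -0.555 0.784 -0.279
  outer loop
   vertex 0.4 2.0 0.5
   vertex 0.9 3.6 4.0
   vertex 2.9 3.7 0.3
  endloop
 endfacet
 facet normal 0.993 0.032 0.110
  outer loop
   vertex 3.3 1.9 3.9
   vertex 3.7 0.5 0.7
   vertex 3.3 3.3 3.5
  endloop
 endfacet
 facet normal 0.228 0.267 0.936
  outer loop
   vertex 3.3 1.9 3.9
   vertex 3.3 3.3 3.5
   vertex 0.9 3.6 4.0
  endloop
 endfacet
 facet normal -0.818 -0.574 -0.043
  outer loop
   vertex 1.6 0.2 1.7
   vertex 0.1 2.3 2.2
   vertex 0.4 2.0 0.5
  endloop
 endfacet
 facet normal -0.250 -0.647 -0.720
  outer loop
   vertex 1.6 0.2 1.7
   vertex 0.4 2.0 0.5
   vertex 3.7 0.5 0.7
  endloop
 endfacet
 facet normal 0.319 -0.853 0.413
  outer loop
   vertex 1.6 0.2 1.7
   vertex 3.7 0.5 0.7
   vertex 3.3 1.9 3.9
  endloop
 endfacet
 facet normal -0.336 -0.520 0.786
  outer loop
   vertex 0.8 1.7 2.7
   vertex 3.3 1.9 3.9
   vertex 0.9 3.6 4.0
  endloop
 endfacet
 facet normal -0.293 -0.634 0.716
  outer loop
   vertex 0.8 1.7 2.7
   vertex 1.6 0.2 1.7
   vertex 3.3 1.9 3.9
  endloop
 endfacet
 facet normal -0.727 -0.361 0.584
  outer loop
   vertex 0.8 1.7 2.7
   vertex 0.9 3.6 4.0
   vertex 0.1 2.3 2.2
  endloop
 endfacet
 facet normal -0.737 -0.600 0.311
  outer loop
   vertex 0.8 1.7 2.7
   vertex 0.1 2.3 2.2
   vertex 1.6 0.2 1.7
  endloop
 endfacet
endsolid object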